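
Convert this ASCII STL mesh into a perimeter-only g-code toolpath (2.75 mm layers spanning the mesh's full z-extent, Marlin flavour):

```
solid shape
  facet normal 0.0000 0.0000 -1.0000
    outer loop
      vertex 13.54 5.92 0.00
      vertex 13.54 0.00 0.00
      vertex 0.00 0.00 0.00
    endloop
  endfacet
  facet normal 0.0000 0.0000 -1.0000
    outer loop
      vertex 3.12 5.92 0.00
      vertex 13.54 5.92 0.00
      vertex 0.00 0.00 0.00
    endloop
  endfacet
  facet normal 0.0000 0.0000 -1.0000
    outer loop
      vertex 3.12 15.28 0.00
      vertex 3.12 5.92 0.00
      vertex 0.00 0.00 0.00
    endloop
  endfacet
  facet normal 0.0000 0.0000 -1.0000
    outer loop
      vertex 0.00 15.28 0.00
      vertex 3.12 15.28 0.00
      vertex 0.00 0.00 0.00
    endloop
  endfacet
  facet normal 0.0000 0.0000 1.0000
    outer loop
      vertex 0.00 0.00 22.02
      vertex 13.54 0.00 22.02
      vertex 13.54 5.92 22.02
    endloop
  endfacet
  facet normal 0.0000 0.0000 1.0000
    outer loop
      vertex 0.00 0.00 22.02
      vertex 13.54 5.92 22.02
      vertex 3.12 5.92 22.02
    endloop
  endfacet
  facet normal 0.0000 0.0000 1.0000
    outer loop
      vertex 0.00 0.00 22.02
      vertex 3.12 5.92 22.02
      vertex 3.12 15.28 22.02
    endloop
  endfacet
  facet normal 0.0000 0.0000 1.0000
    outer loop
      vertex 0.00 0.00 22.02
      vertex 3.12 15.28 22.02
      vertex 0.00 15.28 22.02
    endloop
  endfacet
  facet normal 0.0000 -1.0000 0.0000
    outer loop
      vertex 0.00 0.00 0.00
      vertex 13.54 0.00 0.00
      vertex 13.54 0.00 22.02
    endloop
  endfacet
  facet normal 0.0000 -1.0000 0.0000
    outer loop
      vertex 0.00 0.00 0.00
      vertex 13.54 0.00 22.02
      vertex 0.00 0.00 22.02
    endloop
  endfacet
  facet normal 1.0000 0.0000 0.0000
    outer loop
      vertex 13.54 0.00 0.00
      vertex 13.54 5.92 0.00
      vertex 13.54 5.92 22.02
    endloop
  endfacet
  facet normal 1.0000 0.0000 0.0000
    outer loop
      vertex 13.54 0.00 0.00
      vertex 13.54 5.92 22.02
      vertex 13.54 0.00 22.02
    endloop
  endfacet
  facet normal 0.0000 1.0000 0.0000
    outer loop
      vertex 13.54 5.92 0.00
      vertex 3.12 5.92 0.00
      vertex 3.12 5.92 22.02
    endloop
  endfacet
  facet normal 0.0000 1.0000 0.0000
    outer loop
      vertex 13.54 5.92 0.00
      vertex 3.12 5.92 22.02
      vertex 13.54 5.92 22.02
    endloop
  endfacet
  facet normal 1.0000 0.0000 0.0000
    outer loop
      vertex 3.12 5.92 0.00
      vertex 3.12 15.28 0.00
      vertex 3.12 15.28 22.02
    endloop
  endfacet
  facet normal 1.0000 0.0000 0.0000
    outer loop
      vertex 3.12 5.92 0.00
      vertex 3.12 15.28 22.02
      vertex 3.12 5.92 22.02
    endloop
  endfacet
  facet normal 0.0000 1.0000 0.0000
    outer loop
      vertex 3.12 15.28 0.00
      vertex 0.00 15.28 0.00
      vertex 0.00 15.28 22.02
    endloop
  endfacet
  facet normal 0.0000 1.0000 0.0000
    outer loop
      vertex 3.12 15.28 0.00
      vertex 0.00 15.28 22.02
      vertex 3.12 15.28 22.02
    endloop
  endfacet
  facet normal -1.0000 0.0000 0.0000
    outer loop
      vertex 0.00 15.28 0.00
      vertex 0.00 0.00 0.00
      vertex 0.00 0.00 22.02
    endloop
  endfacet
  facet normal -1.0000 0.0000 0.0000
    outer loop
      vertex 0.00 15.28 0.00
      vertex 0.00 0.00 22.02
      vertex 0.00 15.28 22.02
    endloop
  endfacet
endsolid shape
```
; perimeter-only toolpath
G21 ; units = mm
G90 ; absolute positioning
G28 ; home
; layer 1
G0 Z2.75
G0 X0.00 Y0.00
G1 X13.54 Y0.00
G1 X13.54 Y5.92
G1 X3.12 Y5.92
G1 X3.12 Y15.28
G1 X0.00 Y15.28
G1 X0.00 Y0.00
; layer 2
G0 Z5.50
G0 X0.00 Y0.00
G1 X13.54 Y0.00
G1 X13.54 Y5.92
G1 X3.12 Y5.92
G1 X3.12 Y15.28
G1 X0.00 Y15.28
G1 X0.00 Y0.00
; layer 3
G0 Z8.26
G0 X0.00 Y0.00
G1 X13.54 Y0.00
G1 X13.54 Y5.92
G1 X3.12 Y5.92
G1 X3.12 Y15.28
G1 X0.00 Y15.28
G1 X0.00 Y0.00
; layer 4
G0 Z11.01
G0 X0.00 Y0.00
G1 X13.54 Y0.00
G1 X13.54 Y5.92
G1 X3.12 Y5.92
G1 X3.12 Y15.28
G1 X0.00 Y15.28
G1 X0.00 Y0.00
; layer 5
G0 Z13.76
G0 X0.00 Y0.00
G1 X13.54 Y0.00
G1 X13.54 Y5.92
G1 X3.12 Y5.92
G1 X3.12 Y15.28
G1 X0.00 Y15.28
G1 X0.00 Y0.00
; layer 6
G0 Z16.52
G0 X0.00 Y0.00
G1 X13.54 Y0.00
G1 X13.54 Y5.92
G1 X3.12 Y5.92
G1 X3.12 Y15.28
G1 X0.00 Y15.28
G1 X0.00 Y0.00
; layer 7
G0 Z19.27
G0 X0.00 Y0.00
G1 X13.54 Y0.00
G1 X13.54 Y5.92
G1 X3.12 Y5.92
G1 X3.12 Y15.28
G1 X0.00 Y15.28
G1 X0.00 Y0.00
; layer 8
G0 Z22.02
G0 X0.00 Y0.00
G1 X13.54 Y0.00
G1 X13.54 Y5.92
G1 X3.12 Y5.92
G1 X3.12 Y15.28
G1 X0.00 Y15.28
G1 X0.00 Y0.00
M2 ; end

The solid is an L-shaped prism: outer 13.5 × 15.3 mm, arm thicknesses ≈ 5.92 mm (horizontal) and 3.12 mm (vertical), extruded 22 mm in z. Slicing at Δz = 2.75 mm — 8 equal slices spanning the solid's height, so layer i sits at z = i·h/8 — gives 8 non-empty perimeters. Each is a 6-segment closed polygon; G0 lifts to the layer z and rapids to the start vertex, then G1 traces the edges.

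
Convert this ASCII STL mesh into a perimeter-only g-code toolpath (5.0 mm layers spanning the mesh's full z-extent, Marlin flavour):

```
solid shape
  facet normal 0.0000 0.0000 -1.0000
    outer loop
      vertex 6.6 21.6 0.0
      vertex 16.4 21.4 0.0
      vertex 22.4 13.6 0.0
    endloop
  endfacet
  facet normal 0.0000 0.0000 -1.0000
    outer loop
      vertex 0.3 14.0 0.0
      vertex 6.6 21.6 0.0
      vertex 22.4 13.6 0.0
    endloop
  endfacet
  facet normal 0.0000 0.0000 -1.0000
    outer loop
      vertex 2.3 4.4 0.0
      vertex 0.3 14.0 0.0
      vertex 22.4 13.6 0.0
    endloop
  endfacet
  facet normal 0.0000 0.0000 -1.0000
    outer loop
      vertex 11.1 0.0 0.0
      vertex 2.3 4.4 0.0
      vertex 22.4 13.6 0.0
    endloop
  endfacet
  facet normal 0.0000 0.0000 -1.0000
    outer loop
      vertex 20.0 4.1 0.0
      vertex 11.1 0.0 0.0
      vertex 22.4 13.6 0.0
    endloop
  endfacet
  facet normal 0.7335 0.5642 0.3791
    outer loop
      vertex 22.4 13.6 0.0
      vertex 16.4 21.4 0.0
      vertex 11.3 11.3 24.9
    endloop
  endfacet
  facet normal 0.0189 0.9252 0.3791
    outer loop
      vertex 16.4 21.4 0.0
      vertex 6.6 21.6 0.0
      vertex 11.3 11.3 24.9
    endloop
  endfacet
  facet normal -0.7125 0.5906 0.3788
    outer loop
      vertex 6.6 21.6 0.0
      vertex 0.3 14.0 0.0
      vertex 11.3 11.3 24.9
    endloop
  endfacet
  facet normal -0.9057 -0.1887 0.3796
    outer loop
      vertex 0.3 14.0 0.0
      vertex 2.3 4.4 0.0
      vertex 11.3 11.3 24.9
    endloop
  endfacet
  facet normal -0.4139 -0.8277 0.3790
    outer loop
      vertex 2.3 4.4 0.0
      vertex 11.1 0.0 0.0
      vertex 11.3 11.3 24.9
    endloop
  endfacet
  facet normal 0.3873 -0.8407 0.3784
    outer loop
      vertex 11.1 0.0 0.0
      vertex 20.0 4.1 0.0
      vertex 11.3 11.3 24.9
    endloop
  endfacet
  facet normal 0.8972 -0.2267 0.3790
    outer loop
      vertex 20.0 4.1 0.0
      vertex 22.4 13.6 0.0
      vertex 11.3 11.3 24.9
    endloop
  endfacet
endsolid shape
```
; perimeter-only toolpath
G21 ; units = mm
G90 ; absolute positioning
G28 ; home
; layer 1
G0 Z5.0
G0 X20.2 Y13.1
G1 X15.4 Y19.4
G1 X7.5 Y19.5
G1 X2.5 Y13.5
G1 X4.1 Y5.8
G1 X11.1 Y2.3
G1 X18.3 Y5.5
G1 X20.2 Y13.1
; layer 2
G0 Z10.0
G0 X18.0 Y12.7
G1 X14.4 Y17.4
G1 X8.5 Y17.5
G1 X4.7 Y12.9
G1 X5.9 Y7.2
G1 X11.2 Y4.5
G1 X16.5 Y7.0
G1 X18.0 Y12.7
; layer 3
G0 Z14.9
G0 X15.7 Y12.2
G1 X13.3 Y15.3
G1 X9.4 Y15.4
G1 X6.9 Y12.4
G1 X7.7 Y8.5
G1 X11.2 Y6.8
G1 X14.8 Y8.4
G1 X15.7 Y12.2
; layer 4
G0 Z19.9
G0 X13.5 Y11.8
G1 X12.3 Y13.3
G1 X10.4 Y13.4
G1 X9.1 Y11.8
G1 X9.5 Y9.9
G1 X11.3 Y9.0
G1 X13.0 Y9.9
G1 X13.5 Y11.8
M2 ; end

The solid is a regular 7-sided pyramid, base circumscribed radius ≈ 11.3 mm, apex at z ≈ 24.9 mm. Slicing at Δz = 5.0 mm — 5 equal slices spanning the solid's height, so layer i sits at z = i·h/5 — gives 4 non-empty perimeters. Each is a 7-segment closed polygon; G0 lifts to the layer z and rapids to the start vertex, then G1 traces the edges. The cross-section shrinks linearly with z (the slice at the apex is degenerate and omitted).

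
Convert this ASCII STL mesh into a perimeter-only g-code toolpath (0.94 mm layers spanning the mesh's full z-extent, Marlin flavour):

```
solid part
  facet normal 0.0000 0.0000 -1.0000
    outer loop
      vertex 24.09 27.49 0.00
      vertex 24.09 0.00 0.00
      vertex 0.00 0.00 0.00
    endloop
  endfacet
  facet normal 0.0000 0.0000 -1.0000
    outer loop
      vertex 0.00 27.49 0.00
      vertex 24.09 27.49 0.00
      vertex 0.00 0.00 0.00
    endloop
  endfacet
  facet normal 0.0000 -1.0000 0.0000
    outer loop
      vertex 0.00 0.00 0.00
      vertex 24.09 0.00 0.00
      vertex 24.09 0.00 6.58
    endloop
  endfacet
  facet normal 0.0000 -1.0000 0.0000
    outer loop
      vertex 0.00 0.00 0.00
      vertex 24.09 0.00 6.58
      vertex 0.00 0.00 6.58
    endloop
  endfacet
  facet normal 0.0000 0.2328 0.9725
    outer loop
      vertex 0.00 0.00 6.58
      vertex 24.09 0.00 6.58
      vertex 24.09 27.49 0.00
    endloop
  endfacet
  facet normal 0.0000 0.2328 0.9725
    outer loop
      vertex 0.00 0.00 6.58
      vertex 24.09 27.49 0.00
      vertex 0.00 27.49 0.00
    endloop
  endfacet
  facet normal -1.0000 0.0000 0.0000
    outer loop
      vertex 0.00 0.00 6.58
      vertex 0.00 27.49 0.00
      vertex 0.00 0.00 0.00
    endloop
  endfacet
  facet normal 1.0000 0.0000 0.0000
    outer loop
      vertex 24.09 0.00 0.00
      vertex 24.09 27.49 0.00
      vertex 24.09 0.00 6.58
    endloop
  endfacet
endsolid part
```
; perimeter-only toolpath
G21 ; units = mm
G90 ; absolute positioning
G28 ; home
; layer 1
G0 Z0.94
G0 X0.00 Y0.00
G1 X24.09 Y0.00
G1 X24.09 Y23.56
G1 X0.00 Y23.56
G1 X0.00 Y0.00
; layer 2
G0 Z1.88
G0 X0.00 Y0.00
G1 X24.09 Y0.00
G1 X24.09 Y19.64
G1 X0.00 Y19.64
G1 X0.00 Y0.00
; layer 3
G0 Z2.82
G0 X0.00 Y0.00
G1 X24.09 Y0.00
G1 X24.09 Y15.71
G1 X0.00 Y15.71
G1 X0.00 Y0.00
; layer 4
G0 Z3.76
G0 X0.00 Y0.00
G1 X24.09 Y0.00
G1 X24.09 Y11.78
G1 X0.00 Y11.78
G1 X0.00 Y0.00
; layer 5
G0 Z4.70
G0 X0.00 Y0.00
G1 X24.09 Y0.00
G1 X24.09 Y7.85
G1 X0.00 Y7.85
G1 X0.00 Y0.00
; layer 6
G0 Z5.64
G0 X0.00 Y0.00
G1 X24.09 Y0.00
G1 X24.09 Y3.93
G1 X0.00 Y3.93
G1 X0.00 Y0.00
M2 ; end

The solid is a wedge (ramp): 24.1 × 27.5 mm base, rising to 6.58 mm along the y=0 edge and sloping linearly to z=0 at y=27.5. Slicing at Δz = 0.94 mm — 7 equal slices spanning the solid's height, so layer i sits at z = i·h/7 — gives 6 non-empty perimeters. Each is a 4-segment closed polygon; G0 lifts to the layer z and rapids to the start vertex, then G1 traces the edges. The cross-section shrinks linearly with z (the slice at the apex is degenerate and omitted).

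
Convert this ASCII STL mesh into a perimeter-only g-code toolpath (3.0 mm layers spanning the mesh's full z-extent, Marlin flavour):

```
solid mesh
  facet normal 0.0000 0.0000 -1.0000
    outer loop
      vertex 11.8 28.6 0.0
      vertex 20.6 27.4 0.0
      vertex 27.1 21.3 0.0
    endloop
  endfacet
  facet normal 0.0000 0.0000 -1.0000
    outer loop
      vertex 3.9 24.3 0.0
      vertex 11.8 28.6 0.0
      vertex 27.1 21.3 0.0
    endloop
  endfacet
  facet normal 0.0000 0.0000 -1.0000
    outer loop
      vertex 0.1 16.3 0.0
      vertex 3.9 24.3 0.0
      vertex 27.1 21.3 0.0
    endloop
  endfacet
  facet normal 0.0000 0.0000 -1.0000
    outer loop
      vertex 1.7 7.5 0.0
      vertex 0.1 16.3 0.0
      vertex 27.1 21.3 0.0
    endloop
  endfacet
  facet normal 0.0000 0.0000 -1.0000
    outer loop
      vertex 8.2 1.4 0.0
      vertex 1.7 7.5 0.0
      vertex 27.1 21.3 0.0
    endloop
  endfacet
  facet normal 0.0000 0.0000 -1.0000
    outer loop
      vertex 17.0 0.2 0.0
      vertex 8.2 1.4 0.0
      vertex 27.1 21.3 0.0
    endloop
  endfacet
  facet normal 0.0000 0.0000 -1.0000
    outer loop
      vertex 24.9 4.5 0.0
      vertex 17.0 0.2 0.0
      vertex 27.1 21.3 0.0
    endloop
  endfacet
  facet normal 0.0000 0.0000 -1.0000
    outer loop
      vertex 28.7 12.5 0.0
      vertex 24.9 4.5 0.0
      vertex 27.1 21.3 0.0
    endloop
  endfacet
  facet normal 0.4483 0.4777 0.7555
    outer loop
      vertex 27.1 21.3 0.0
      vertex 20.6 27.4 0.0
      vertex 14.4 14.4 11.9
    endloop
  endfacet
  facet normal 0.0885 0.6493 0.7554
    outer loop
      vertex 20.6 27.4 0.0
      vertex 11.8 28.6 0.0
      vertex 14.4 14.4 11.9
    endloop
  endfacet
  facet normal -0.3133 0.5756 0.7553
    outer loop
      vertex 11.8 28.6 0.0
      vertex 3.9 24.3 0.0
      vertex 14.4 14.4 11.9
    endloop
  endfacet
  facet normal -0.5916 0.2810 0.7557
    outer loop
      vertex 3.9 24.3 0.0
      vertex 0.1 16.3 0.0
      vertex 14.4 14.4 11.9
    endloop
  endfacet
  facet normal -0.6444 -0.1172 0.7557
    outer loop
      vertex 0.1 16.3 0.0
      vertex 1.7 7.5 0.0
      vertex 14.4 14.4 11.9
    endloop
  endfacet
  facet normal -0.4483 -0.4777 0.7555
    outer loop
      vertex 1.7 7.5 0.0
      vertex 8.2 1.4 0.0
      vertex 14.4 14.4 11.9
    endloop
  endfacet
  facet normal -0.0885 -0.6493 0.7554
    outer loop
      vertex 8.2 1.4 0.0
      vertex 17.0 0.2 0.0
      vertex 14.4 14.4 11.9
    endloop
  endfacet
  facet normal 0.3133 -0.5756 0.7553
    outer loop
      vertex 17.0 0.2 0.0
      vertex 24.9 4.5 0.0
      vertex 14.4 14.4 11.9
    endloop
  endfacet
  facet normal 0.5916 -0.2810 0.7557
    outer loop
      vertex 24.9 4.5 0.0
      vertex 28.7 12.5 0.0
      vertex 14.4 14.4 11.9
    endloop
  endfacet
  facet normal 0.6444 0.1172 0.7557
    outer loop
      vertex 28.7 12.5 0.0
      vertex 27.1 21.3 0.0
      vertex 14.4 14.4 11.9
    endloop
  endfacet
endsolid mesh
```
; perimeter-only toolpath
G21 ; units = mm
G90 ; absolute positioning
G28 ; home
; layer 1
G0 Z3.0
G0 X23.9 Y19.6
G1 X19.1 Y24.1
G1 X12.5 Y25.1
G1 X6.5 Y21.8
G1 X3.7 Y15.8
G1 X4.9 Y9.2
G1 X9.8 Y4.7
G1 X16.4 Y3.8
G1 X22.3 Y7.0
G1 X25.1 Y13.0
G1 X23.9 Y19.6
; layer 2
G0 Z6.0
G0 X20.8 Y17.9
G1 X17.5 Y20.9
G1 X13.1 Y21.5
G1 X9.2 Y19.4
G1 X7.2 Y15.4
G1 X8.1 Y10.9
G1 X11.3 Y7.9
G1 X15.7 Y7.3
G1 X19.6 Y9.4
G1 X21.6 Y13.4
G1 X20.8 Y17.9
; layer 3
G0 Z8.9
G0 X17.6 Y16.1
G1 X16.0 Y17.6
G1 X13.8 Y18.0
G1 X11.8 Y16.9
G1 X10.8 Y14.9
G1 X11.2 Y12.7
G1 X12.9 Y11.2
G1 X15.1 Y10.9
G1 X17.0 Y11.9
G1 X18.0 Y13.9
G1 X17.6 Y16.1
M2 ; end

The solid is a regular 10-sided pyramid, base circumscribed radius ≈ 14.4 mm, apex at z ≈ 11.9 mm. Slicing at Δz = 3.0 mm — 4 equal slices spanning the solid's height, so layer i sits at z = i·h/4 — gives 3 non-empty perimeters. Each is a 10-segment closed polygon; G0 lifts to the layer z and rapids to the start vertex, then G1 traces the edges. The cross-section shrinks linearly with z (the slice at the apex is degenerate and omitted).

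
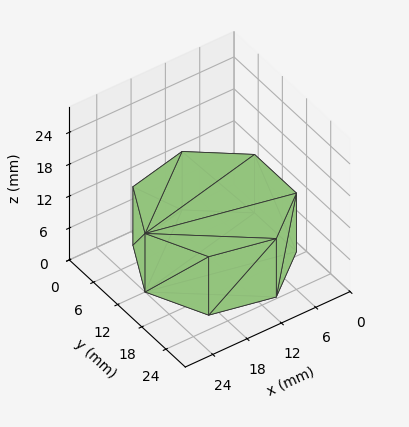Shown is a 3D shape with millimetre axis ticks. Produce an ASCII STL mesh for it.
Reading the render: the shape is a regular 7-sided prism (a cylinder approximated with 7 flat sides), circumscribed radius ≈ 12 mm, height ≈ 11 mm (dimensions read to the nearest mm from the axis ticks). For the STL, each face is triangulated and given an outward normal.

solid part
  facet normal 0.0000 0.0000 -1.0000
    outer loop
      vertex 9.3 23.7 0.0
      vertex 19.5 21.4 0.0
      vertex 24.0 12.0 0.0
    endloop
  endfacet
  facet normal 0.0000 0.0000 -1.0000
    outer loop
      vertex 1.2 17.2 0.0
      vertex 9.3 23.7 0.0
      vertex 24.0 12.0 0.0
    endloop
  endfacet
  facet normal 0.0000 0.0000 -1.0000
    outer loop
      vertex 1.2 6.8 0.0
      vertex 1.2 17.2 0.0
      vertex 24.0 12.0 0.0
    endloop
  endfacet
  facet normal 0.0000 0.0000 -1.0000
    outer loop
      vertex 9.3 0.3 0.0
      vertex 1.2 6.8 0.0
      vertex 24.0 12.0 0.0
    endloop
  endfacet
  facet normal 0.0000 0.0000 -1.0000
    outer loop
      vertex 19.5 2.6 0.0
      vertex 9.3 0.3 0.0
      vertex 24.0 12.0 0.0
    endloop
  endfacet
  facet normal 0.0000 0.0000 1.0000
    outer loop
      vertex 24.0 12.0 11.0
      vertex 19.5 21.4 11.0
      vertex 9.3 23.7 11.0
    endloop
  endfacet
  facet normal 0.0000 0.0000 1.0000
    outer loop
      vertex 24.0 12.0 11.0
      vertex 9.3 23.7 11.0
      vertex 1.2 17.2 11.0
    endloop
  endfacet
  facet normal 0.0000 0.0000 1.0000
    outer loop
      vertex 24.0 12.0 11.0
      vertex 1.2 17.2 11.0
      vertex 1.2 6.8 11.0
    endloop
  endfacet
  facet normal 0.0000 0.0000 1.0000
    outer loop
      vertex 24.0 12.0 11.0
      vertex 1.2 6.8 11.0
      vertex 9.3 0.3 11.0
    endloop
  endfacet
  facet normal 0.0000 0.0000 1.0000
    outer loop
      vertex 24.0 12.0 11.0
      vertex 9.3 0.3 11.0
      vertex 19.5 2.6 11.0
    endloop
  endfacet
  facet normal 0.9020 0.4318 0.0000
    outer loop
      vertex 24.0 12.0 0.0
      vertex 19.5 21.4 0.0
      vertex 19.5 21.4 11.0
    endloop
  endfacet
  facet normal 0.9020 0.4318 0.0000
    outer loop
      vertex 24.0 12.0 0.0
      vertex 19.5 21.4 11.0
      vertex 24.0 12.0 11.0
    endloop
  endfacet
  facet normal 0.2200 0.9755 0.0000
    outer loop
      vertex 19.5 21.4 0.0
      vertex 9.3 23.7 0.0
      vertex 9.3 23.7 11.0
    endloop
  endfacet
  facet normal 0.2200 0.9755 0.0000
    outer loop
      vertex 19.5 21.4 0.0
      vertex 9.3 23.7 11.0
      vertex 19.5 21.4 11.0
    endloop
  endfacet
  facet normal -0.6259 0.7799 0.0000
    outer loop
      vertex 9.3 23.7 0.0
      vertex 1.2 17.2 0.0
      vertex 1.2 17.2 11.0
    endloop
  endfacet
  facet normal -0.6259 0.7799 0.0000
    outer loop
      vertex 9.3 23.7 0.0
      vertex 1.2 17.2 11.0
      vertex 9.3 23.7 11.0
    endloop
  endfacet
  facet normal -1.0000 0.0000 0.0000
    outer loop
      vertex 1.2 17.2 0.0
      vertex 1.2 6.8 0.0
      vertex 1.2 6.8 11.0
    endloop
  endfacet
  facet normal -1.0000 0.0000 0.0000
    outer loop
      vertex 1.2 17.2 0.0
      vertex 1.2 6.8 11.0
      vertex 1.2 17.2 11.0
    endloop
  endfacet
  facet normal -0.6259 -0.7799 0.0000
    outer loop
      vertex 1.2 6.8 0.0
      vertex 9.3 0.3 0.0
      vertex 9.3 0.3 11.0
    endloop
  endfacet
  facet normal -0.6259 -0.7799 0.0000
    outer loop
      vertex 1.2 6.8 0.0
      vertex 9.3 0.3 11.0
      vertex 1.2 6.8 11.0
    endloop
  endfacet
  facet normal 0.2200 -0.9755 0.0000
    outer loop
      vertex 9.3 0.3 0.0
      vertex 19.5 2.6 0.0
      vertex 19.5 2.6 11.0
    endloop
  endfacet
  facet normal 0.2200 -0.9755 0.0000
    outer loop
      vertex 9.3 0.3 0.0
      vertex 19.5 2.6 11.0
      vertex 9.3 0.3 11.0
    endloop
  endfacet
  facet normal 0.9020 -0.4318 0.0000
    outer loop
      vertex 19.5 2.6 0.0
      vertex 24.0 12.0 0.0
      vertex 24.0 12.0 11.0
    endloop
  endfacet
  facet normal 0.9020 -0.4318 0.0000
    outer loop
      vertex 19.5 2.6 0.0
      vertex 24.0 12.0 11.0
      vertex 19.5 2.6 11.0
    endloop
  endfacet
endsolid part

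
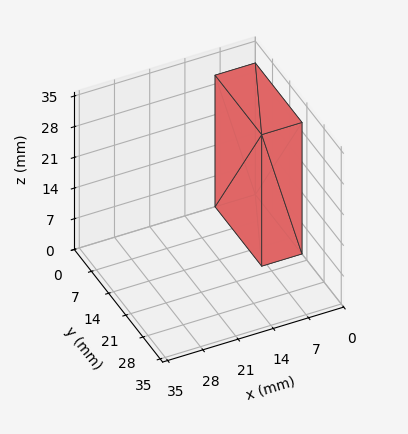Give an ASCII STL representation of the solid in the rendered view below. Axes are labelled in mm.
Reading the render: the shape is a rectangular box, roughly 8 × 19 mm footprint and 30 mm tall (dimensions read to the nearest mm from the axis ticks). For the STL, each face is triangulated and given an outward normal.

solid part
  facet normal 0.0000 0.0000 -1.0000
    outer loop
      vertex 8.00 19.00 0.00
      vertex 8.00 0.00 0.00
      vertex 0.00 0.00 0.00
    endloop
  endfacet
  facet normal 0.0000 0.0000 -1.0000
    outer loop
      vertex 0.00 19.00 0.00
      vertex 8.00 19.00 0.00
      vertex 0.00 0.00 0.00
    endloop
  endfacet
  facet normal 0.0000 0.0000 1.0000
    outer loop
      vertex 0.00 0.00 30.00
      vertex 8.00 0.00 30.00
      vertex 8.00 19.00 30.00
    endloop
  endfacet
  facet normal 0.0000 0.0000 1.0000
    outer loop
      vertex 0.00 0.00 30.00
      vertex 8.00 19.00 30.00
      vertex 0.00 19.00 30.00
    endloop
  endfacet
  facet normal 0.0000 -1.0000 0.0000
    outer loop
      vertex 0.00 0.00 0.00
      vertex 8.00 0.00 0.00
      vertex 8.00 0.00 30.00
    endloop
  endfacet
  facet normal 0.0000 -1.0000 0.0000
    outer loop
      vertex 0.00 0.00 0.00
      vertex 8.00 0.00 30.00
      vertex 0.00 0.00 30.00
    endloop
  endfacet
  facet normal 0.0000 1.0000 0.0000
    outer loop
      vertex 8.00 19.00 30.00
      vertex 8.00 19.00 0.00
      vertex 0.00 19.00 0.00
    endloop
  endfacet
  facet normal 0.0000 1.0000 0.0000
    outer loop
      vertex 0.00 19.00 30.00
      vertex 8.00 19.00 30.00
      vertex 0.00 19.00 0.00
    endloop
  endfacet
  facet normal -1.0000 0.0000 0.0000
    outer loop
      vertex 0.00 19.00 30.00
      vertex 0.00 19.00 0.00
      vertex 0.00 0.00 0.00
    endloop
  endfacet
  facet normal -1.0000 0.0000 0.0000
    outer loop
      vertex 0.00 0.00 30.00
      vertex 0.00 19.00 30.00
      vertex 0.00 0.00 0.00
    endloop
  endfacet
  facet normal 1.0000 0.0000 0.0000
    outer loop
      vertex 8.00 0.00 0.00
      vertex 8.00 19.00 0.00
      vertex 8.00 19.00 30.00
    endloop
  endfacet
  facet normal 1.0000 0.0000 0.0000
    outer loop
      vertex 8.00 0.00 0.00
      vertex 8.00 19.00 30.00
      vertex 8.00 0.00 30.00
    endloop
  endfacet
endsolid part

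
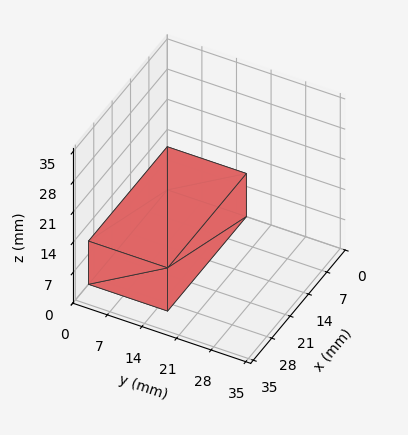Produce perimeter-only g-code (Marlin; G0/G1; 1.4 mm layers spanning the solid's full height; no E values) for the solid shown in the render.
Reading the render: the shape is a rectangular box, roughly 30 × 16 mm footprint and 10 mm tall (dimensions read to the nearest mm from the axis ticks). For the g-code, the solid's height is divided into equal slices at the stated Δz and each level perimeter traced with G1 moves after a G0 lift.

; perimeter-only toolpath
G21 ; units = mm
G90 ; absolute positioning
G28 ; home
; layer 1
G0 Z1.4
G0 X0.0 Y0.0
G1 X30.0 Y0.0
G1 X30.0 Y16.0
G1 X0.0 Y16.0
G1 X0.0 Y0.0
; layer 2
G0 Z2.9
G0 X0.0 Y0.0
G1 X30.0 Y0.0
G1 X30.0 Y16.0
G1 X0.0 Y16.0
G1 X0.0 Y0.0
; layer 3
G0 Z4.3
G0 X0.0 Y0.0
G1 X30.0 Y0.0
G1 X30.0 Y16.0
G1 X0.0 Y16.0
G1 X0.0 Y0.0
; layer 4
G0 Z5.7
G0 X0.0 Y0.0
G1 X30.0 Y0.0
G1 X30.0 Y16.0
G1 X0.0 Y16.0
G1 X0.0 Y0.0
; layer 5
G0 Z7.1
G0 X0.0 Y0.0
G1 X30.0 Y0.0
G1 X30.0 Y16.0
G1 X0.0 Y16.0
G1 X0.0 Y0.0
; layer 6
G0 Z8.6
G0 X0.0 Y0.0
G1 X30.0 Y0.0
G1 X30.0 Y16.0
G1 X0.0 Y16.0
G1 X0.0 Y0.0
; layer 7
G0 Z10.0
G0 X0.0 Y0.0
G1 X30.0 Y0.0
G1 X30.0 Y16.0
G1 X0.0 Y16.0
G1 X0.0 Y0.0
M2 ; end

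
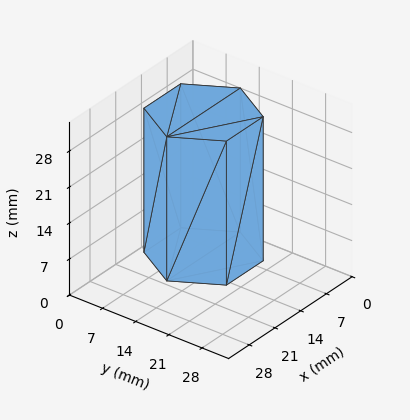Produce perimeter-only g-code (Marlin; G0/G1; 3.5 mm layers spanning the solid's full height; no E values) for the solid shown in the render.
Reading the render: the shape is a regular 6-sided prism (a cylinder approximated with 6 flat sides), circumscribed radius ≈ 10 mm, height ≈ 28 mm (dimensions read to the nearest mm from the axis ticks). For the g-code, the solid's height is divided into equal slices at the stated Δz and each level perimeter traced with G1 moves after a G0 lift.

; perimeter-only toolpath
G21 ; units = mm
G90 ; absolute positioning
G28 ; home
; layer 1
G0 Z3.5
G0 X20.0 Y10.0
G1 X15.0 Y18.7
G1 X5.0 Y18.7
G1 X0.0 Y10.0
G1 X5.0 Y1.3
G1 X15.0 Y1.3
G1 X20.0 Y10.0
; layer 2
G0 Z7.0
G0 X20.0 Y10.0
G1 X15.0 Y18.7
G1 X5.0 Y18.7
G1 X0.0 Y10.0
G1 X5.0 Y1.3
G1 X15.0 Y1.3
G1 X20.0 Y10.0
; layer 3
G0 Z10.5
G0 X20.0 Y10.0
G1 X15.0 Y18.7
G1 X5.0 Y18.7
G1 X0.0 Y10.0
G1 X5.0 Y1.3
G1 X15.0 Y1.3
G1 X20.0 Y10.0
; layer 4
G0 Z14.0
G0 X20.0 Y10.0
G1 X15.0 Y18.7
G1 X5.0 Y18.7
G1 X0.0 Y10.0
G1 X5.0 Y1.3
G1 X15.0 Y1.3
G1 X20.0 Y10.0
; layer 5
G0 Z17.5
G0 X20.0 Y10.0
G1 X15.0 Y18.7
G1 X5.0 Y18.7
G1 X0.0 Y10.0
G1 X5.0 Y1.3
G1 X15.0 Y1.3
G1 X20.0 Y10.0
; layer 6
G0 Z21.0
G0 X20.0 Y10.0
G1 X15.0 Y18.7
G1 X5.0 Y18.7
G1 X0.0 Y10.0
G1 X5.0 Y1.3
G1 X15.0 Y1.3
G1 X20.0 Y10.0
; layer 7
G0 Z24.5
G0 X20.0 Y10.0
G1 X15.0 Y18.7
G1 X5.0 Y18.7
G1 X0.0 Y10.0
G1 X5.0 Y1.3
G1 X15.0 Y1.3
G1 X20.0 Y10.0
; layer 8
G0 Z28.0
G0 X20.0 Y10.0
G1 X15.0 Y18.7
G1 X5.0 Y18.7
G1 X0.0 Y10.0
G1 X5.0 Y1.3
G1 X15.0 Y1.3
G1 X20.0 Y10.0
M2 ; end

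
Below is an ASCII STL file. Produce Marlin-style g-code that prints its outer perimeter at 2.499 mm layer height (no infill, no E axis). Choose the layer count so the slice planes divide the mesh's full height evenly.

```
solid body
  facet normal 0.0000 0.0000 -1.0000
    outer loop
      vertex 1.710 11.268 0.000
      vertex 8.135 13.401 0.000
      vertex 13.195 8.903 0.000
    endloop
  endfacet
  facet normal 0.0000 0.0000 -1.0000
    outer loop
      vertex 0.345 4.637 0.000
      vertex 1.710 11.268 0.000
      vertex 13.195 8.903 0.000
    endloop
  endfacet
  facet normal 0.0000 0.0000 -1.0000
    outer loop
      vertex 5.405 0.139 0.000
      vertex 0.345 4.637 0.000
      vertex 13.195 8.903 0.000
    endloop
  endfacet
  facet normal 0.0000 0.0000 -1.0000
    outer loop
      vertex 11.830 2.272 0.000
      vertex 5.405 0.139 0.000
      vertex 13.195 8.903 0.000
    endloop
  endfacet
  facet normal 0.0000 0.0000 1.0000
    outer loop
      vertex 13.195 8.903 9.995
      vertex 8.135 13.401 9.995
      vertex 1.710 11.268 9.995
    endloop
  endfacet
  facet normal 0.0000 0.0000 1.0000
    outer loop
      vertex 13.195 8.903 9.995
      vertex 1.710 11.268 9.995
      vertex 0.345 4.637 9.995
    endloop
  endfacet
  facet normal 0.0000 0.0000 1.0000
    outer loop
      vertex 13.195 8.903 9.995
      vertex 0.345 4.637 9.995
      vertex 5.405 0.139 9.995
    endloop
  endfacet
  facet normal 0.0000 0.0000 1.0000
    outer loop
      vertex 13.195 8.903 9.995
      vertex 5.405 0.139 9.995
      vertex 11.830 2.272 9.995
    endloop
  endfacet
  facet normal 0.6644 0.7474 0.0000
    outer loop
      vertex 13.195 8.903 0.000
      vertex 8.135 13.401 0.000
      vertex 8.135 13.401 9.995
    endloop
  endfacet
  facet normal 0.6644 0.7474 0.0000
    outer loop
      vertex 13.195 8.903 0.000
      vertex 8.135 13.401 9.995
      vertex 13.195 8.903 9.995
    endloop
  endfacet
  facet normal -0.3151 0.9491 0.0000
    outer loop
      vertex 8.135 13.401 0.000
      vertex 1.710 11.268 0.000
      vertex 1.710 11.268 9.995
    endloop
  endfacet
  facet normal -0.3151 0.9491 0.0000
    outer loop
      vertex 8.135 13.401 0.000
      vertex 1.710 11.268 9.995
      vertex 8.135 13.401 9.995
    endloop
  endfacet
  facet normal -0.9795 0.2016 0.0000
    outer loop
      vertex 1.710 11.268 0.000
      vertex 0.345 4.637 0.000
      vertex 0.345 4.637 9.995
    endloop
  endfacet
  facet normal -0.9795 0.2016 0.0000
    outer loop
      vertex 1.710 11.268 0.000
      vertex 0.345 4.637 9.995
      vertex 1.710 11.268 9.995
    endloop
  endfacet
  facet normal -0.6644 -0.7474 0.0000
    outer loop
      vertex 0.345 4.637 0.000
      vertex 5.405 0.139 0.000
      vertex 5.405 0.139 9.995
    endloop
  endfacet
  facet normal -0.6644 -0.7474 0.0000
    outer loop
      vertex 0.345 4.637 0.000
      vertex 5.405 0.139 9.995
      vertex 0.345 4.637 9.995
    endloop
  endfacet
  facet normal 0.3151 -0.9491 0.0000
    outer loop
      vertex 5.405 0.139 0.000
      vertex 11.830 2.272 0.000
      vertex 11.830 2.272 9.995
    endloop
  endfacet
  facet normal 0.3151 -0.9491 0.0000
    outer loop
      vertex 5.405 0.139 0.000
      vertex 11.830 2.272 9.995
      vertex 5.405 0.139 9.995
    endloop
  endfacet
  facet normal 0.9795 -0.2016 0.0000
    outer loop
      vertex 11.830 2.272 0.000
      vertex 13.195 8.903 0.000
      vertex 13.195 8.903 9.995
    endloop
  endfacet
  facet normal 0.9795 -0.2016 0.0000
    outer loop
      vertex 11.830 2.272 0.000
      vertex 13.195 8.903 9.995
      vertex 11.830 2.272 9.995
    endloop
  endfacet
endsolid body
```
; perimeter-only toolpath
G21 ; units = mm
G90 ; absolute positioning
G28 ; home
; layer 1
G0 Z2.499
G0 X13.195 Y8.903
G1 X8.135 Y13.401
G1 X1.710 Y11.268
G1 X0.345 Y4.637
G1 X5.405 Y0.139
G1 X11.830 Y2.272
G1 X13.195 Y8.903
; layer 2
G0 Z4.997
G0 X13.195 Y8.903
G1 X8.135 Y13.401
G1 X1.710 Y11.268
G1 X0.345 Y4.637
G1 X5.405 Y0.139
G1 X11.830 Y2.272
G1 X13.195 Y8.903
; layer 3
G0 Z7.496
G0 X13.195 Y8.903
G1 X8.135 Y13.401
G1 X1.710 Y11.268
G1 X0.345 Y4.637
G1 X5.405 Y0.139
G1 X11.830 Y2.272
G1 X13.195 Y8.903
; layer 4
G0 Z9.995
G0 X13.195 Y8.903
G1 X8.135 Y13.401
G1 X1.710 Y11.268
G1 X0.345 Y4.637
G1 X5.405 Y0.139
G1 X11.830 Y2.272
G1 X13.195 Y8.903
M2 ; end

The solid is a regular 6-sided prism (a cylinder approximated with 6 flat sides), circumscribed radius ≈ 6.77 mm, height ≈ 9.99 mm. Slicing at Δz = 2.499 mm — 4 equal slices spanning the solid's height, so layer i sits at z = i·h/4 — gives 4 non-empty perimeters. Each is a 6-segment closed polygon; G0 lifts to the layer z and rapids to the start vertex, then G1 traces the edges.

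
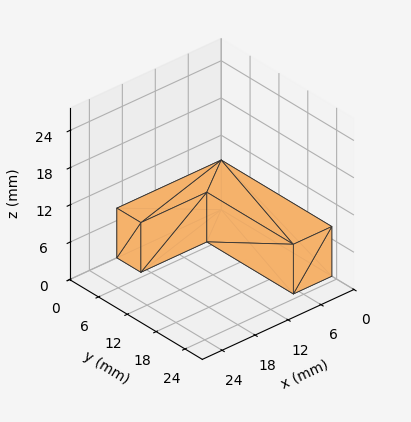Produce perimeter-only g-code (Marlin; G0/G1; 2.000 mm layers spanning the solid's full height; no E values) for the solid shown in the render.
Reading the render: the shape is an L-shaped prism: outer 19 × 23 mm, arm thicknesses ≈ 5 mm (horizontal) and 7 mm (vertical), extruded 8 mm in z (dimensions read to the nearest mm from the axis ticks). For the g-code, the solid's height is divided into equal slices at the stated Δz and each level perimeter traced with G1 moves after a G0 lift.

; perimeter-only toolpath
G21 ; units = mm
G90 ; absolute positioning
G28 ; home
; layer 1
G0 Z2.000
G0 X0.000 Y0.000
G1 X19.000 Y0.000
G1 X19.000 Y5.000
G1 X7.000 Y5.000
G1 X7.000 Y23.000
G1 X0.000 Y23.000
G1 X0.000 Y0.000
; layer 2
G0 Z4.000
G0 X0.000 Y0.000
G1 X19.000 Y0.000
G1 X19.000 Y5.000
G1 X7.000 Y5.000
G1 X7.000 Y23.000
G1 X0.000 Y23.000
G1 X0.000 Y0.000
; layer 3
G0 Z6.000
G0 X0.000 Y0.000
G1 X19.000 Y0.000
G1 X19.000 Y5.000
G1 X7.000 Y5.000
G1 X7.000 Y23.000
G1 X0.000 Y23.000
G1 X0.000 Y0.000
; layer 4
G0 Z8.000
G0 X0.000 Y0.000
G1 X19.000 Y0.000
G1 X19.000 Y5.000
G1 X7.000 Y5.000
G1 X7.000 Y23.000
G1 X0.000 Y23.000
G1 X0.000 Y0.000
M2 ; end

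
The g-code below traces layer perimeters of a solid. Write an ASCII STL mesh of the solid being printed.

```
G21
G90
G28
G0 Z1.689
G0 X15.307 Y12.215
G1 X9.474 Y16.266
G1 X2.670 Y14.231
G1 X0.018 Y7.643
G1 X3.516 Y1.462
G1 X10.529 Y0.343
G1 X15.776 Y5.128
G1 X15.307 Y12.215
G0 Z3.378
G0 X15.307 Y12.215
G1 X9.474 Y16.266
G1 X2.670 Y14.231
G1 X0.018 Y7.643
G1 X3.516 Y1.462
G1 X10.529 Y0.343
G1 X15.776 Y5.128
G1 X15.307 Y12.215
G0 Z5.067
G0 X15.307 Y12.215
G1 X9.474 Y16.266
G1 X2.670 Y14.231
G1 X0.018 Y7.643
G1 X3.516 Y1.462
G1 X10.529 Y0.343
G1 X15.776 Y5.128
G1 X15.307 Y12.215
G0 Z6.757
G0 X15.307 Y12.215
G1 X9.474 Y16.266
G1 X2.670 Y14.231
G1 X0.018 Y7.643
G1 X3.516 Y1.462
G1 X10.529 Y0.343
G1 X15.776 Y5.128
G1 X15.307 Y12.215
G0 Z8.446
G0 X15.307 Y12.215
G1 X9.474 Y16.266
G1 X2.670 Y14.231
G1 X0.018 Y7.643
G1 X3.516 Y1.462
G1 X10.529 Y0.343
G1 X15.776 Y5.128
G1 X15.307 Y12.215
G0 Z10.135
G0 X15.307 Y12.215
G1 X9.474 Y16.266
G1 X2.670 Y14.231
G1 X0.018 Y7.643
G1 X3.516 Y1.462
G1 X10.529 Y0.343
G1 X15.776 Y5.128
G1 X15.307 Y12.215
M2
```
solid part
  facet normal 0.0000 0.0000 -1.0000
    outer loop
      vertex 2.670 14.231 0.000
      vertex 9.474 16.266 0.000
      vertex 15.307 12.215 0.000
    endloop
  endfacet
  facet normal 0.0000 0.0000 -1.0000
    outer loop
      vertex 0.018 7.643 0.000
      vertex 2.670 14.231 0.000
      vertex 15.307 12.215 0.000
    endloop
  endfacet
  facet normal 0.0000 0.0000 -1.0000
    outer loop
      vertex 3.516 1.462 0.000
      vertex 0.018 7.643 0.000
      vertex 15.307 12.215 0.000
    endloop
  endfacet
  facet normal 0.0000 0.0000 -1.0000
    outer loop
      vertex 10.529 0.343 0.000
      vertex 3.516 1.462 0.000
      vertex 15.307 12.215 0.000
    endloop
  endfacet
  facet normal 0.0000 0.0000 -1.0000
    outer loop
      vertex 15.776 5.128 0.000
      vertex 10.529 0.343 0.000
      vertex 15.307 12.215 0.000
    endloop
  endfacet
  facet normal 0.0000 0.0000 1.0000
    outer loop
      vertex 15.307 12.215 10.135
      vertex 9.474 16.266 10.135
      vertex 2.670 14.231 10.135
    endloop
  endfacet
  facet normal 0.0000 0.0000 1.0000
    outer loop
      vertex 15.307 12.215 10.135
      vertex 2.670 14.231 10.135
      vertex 0.018 7.643 10.135
    endloop
  endfacet
  facet normal 0.0000 0.0000 1.0000
    outer loop
      vertex 15.307 12.215 10.135
      vertex 0.018 7.643 10.135
      vertex 3.516 1.462 10.135
    endloop
  endfacet
  facet normal 0.0000 0.0000 1.0000
    outer loop
      vertex 15.307 12.215 10.135
      vertex 3.516 1.462 10.135
      vertex 10.529 0.343 10.135
    endloop
  endfacet
  facet normal 0.0000 0.0000 1.0000
    outer loop
      vertex 15.307 12.215 10.135
      vertex 10.529 0.343 10.135
      vertex 15.776 5.128 10.135
    endloop
  endfacet
  facet normal 0.5704 0.8213 0.0000
    outer loop
      vertex 15.307 12.215 0.000
      vertex 9.474 16.266 0.000
      vertex 9.474 16.266 10.135
    endloop
  endfacet
  facet normal 0.5704 0.8213 0.0000
    outer loop
      vertex 15.307 12.215 0.000
      vertex 9.474 16.266 10.135
      vertex 15.307 12.215 10.135
    endloop
  endfacet
  facet normal -0.2865 0.9581 0.0000
    outer loop
      vertex 9.474 16.266 0.000
      vertex 2.670 14.231 0.000
      vertex 2.670 14.231 10.135
    endloop
  endfacet
  facet normal -0.2865 0.9581 0.0000
    outer loop
      vertex 9.474 16.266 0.000
      vertex 2.670 14.231 10.135
      vertex 9.474 16.266 10.135
    endloop
  endfacet
  facet normal -0.9277 0.3734 0.0000
    outer loop
      vertex 2.670 14.231 0.000
      vertex 0.018 7.643 0.000
      vertex 0.018 7.643 10.135
    endloop
  endfacet
  facet normal -0.9277 0.3734 0.0000
    outer loop
      vertex 2.670 14.231 0.000
      vertex 0.018 7.643 10.135
      vertex 2.670 14.231 10.135
    endloop
  endfacet
  facet normal -0.8703 -0.4925 0.0000
    outer loop
      vertex 0.018 7.643 0.000
      vertex 3.516 1.462 0.000
      vertex 3.516 1.462 10.135
    endloop
  endfacet
  facet normal -0.8703 -0.4925 0.0000
    outer loop
      vertex 0.018 7.643 0.000
      vertex 3.516 1.462 10.135
      vertex 0.018 7.643 10.135
    endloop
  endfacet
  facet normal -0.1576 -0.9875 0.0000
    outer loop
      vertex 3.516 1.462 0.000
      vertex 10.529 0.343 0.000
      vertex 10.529 0.343 10.135
    endloop
  endfacet
  facet normal -0.1576 -0.9875 0.0000
    outer loop
      vertex 3.516 1.462 0.000
      vertex 10.529 0.343 10.135
      vertex 3.516 1.462 10.135
    endloop
  endfacet
  facet normal 0.6738 -0.7389 0.0000
    outer loop
      vertex 10.529 0.343 0.000
      vertex 15.776 5.128 0.000
      vertex 15.776 5.128 10.135
    endloop
  endfacet
  facet normal 0.6738 -0.7389 0.0000
    outer loop
      vertex 10.529 0.343 0.000
      vertex 15.776 5.128 10.135
      vertex 10.529 0.343 10.135
    endloop
  endfacet
  facet normal 0.9978 0.0660 0.0000
    outer loop
      vertex 15.776 5.128 0.000
      vertex 15.307 12.215 0.000
      vertex 15.307 12.215 10.135
    endloop
  endfacet
  facet normal 0.9978 0.0660 0.0000
    outer loop
      vertex 15.776 5.128 0.000
      vertex 15.307 12.215 10.135
      vertex 15.776 5.128 10.135
    endloop
  endfacet
endsolid part

The G0 Z moves step by Δz≈1.689 mm. Every layer's G1 loop is the same polygon, so the solid is a straight extrusion of it from z=0 to z≈10.1. Closing with flat bottom and top caps and triangulating gives 24 facets — a regular 7-sided prism (a cylinder approximated with 7 flat sides), circumscribed radius ≈ 8.18 mm, height ≈ 10.1 mm.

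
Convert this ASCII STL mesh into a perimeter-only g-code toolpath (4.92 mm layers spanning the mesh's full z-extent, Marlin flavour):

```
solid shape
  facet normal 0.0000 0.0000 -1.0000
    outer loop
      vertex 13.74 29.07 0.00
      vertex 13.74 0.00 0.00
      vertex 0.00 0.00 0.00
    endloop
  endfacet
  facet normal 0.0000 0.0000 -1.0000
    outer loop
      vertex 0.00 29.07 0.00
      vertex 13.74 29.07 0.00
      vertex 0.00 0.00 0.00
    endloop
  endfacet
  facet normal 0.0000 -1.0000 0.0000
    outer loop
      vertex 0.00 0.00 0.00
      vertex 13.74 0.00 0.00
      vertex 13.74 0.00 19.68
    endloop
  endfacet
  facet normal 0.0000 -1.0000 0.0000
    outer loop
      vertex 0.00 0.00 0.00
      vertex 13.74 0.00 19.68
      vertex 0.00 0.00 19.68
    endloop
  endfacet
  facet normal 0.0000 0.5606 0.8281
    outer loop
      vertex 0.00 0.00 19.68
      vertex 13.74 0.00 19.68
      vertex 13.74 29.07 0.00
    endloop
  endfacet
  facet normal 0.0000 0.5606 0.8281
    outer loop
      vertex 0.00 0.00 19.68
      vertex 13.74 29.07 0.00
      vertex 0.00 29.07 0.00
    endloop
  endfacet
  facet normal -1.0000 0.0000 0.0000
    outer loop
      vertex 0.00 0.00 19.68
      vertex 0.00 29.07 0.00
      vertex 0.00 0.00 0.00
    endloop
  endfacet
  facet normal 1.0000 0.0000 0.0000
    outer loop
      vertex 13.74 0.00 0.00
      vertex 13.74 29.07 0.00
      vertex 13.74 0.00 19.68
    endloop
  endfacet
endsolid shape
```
; perimeter-only toolpath
G21 ; units = mm
G90 ; absolute positioning
G28 ; home
; layer 1
G0 Z4.92
G0 X0.00 Y0.00
G1 X13.74 Y0.00
G1 X13.74 Y21.80
G1 X0.00 Y21.80
G1 X0.00 Y0.00
; layer 2
G0 Z9.84
G0 X0.00 Y0.00
G1 X13.74 Y0.00
G1 X13.74 Y14.54
G1 X0.00 Y14.54
G1 X0.00 Y0.00
; layer 3
G0 Z14.76
G0 X0.00 Y0.00
G1 X13.74 Y0.00
G1 X13.74 Y7.27
G1 X0.00 Y7.27
G1 X0.00 Y0.00
M2 ; end

The solid is a wedge (ramp): 13.7 × 29.1 mm base, rising to 19.7 mm along the y=0 edge and sloping linearly to z=0 at y=29.1. Slicing at Δz = 4.92 mm — 4 equal slices spanning the solid's height, so layer i sits at z = i·h/4 — gives 3 non-empty perimeters. Each is a 4-segment closed polygon; G0 lifts to the layer z and rapids to the start vertex, then G1 traces the edges. The cross-section shrinks linearly with z (the slice at the apex is degenerate and omitted).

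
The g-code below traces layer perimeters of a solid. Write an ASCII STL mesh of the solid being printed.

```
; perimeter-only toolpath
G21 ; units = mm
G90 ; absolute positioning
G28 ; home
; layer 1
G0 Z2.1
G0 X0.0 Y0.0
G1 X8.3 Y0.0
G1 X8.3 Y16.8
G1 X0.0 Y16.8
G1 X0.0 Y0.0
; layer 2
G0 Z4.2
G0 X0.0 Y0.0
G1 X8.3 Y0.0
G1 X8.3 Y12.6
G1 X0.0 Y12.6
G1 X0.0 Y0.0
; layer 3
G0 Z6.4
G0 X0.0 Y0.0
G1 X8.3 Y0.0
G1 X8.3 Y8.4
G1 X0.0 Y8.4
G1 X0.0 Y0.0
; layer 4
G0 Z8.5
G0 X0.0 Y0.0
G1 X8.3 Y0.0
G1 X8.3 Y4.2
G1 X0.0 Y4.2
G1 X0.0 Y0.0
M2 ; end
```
solid part
  facet normal 0.0000 0.0000 -1.0000
    outer loop
      vertex 8.3 21.0 0.0
      vertex 8.3 0.0 0.0
      vertex 0.0 0.0 0.0
    endloop
  endfacet
  facet normal 0.0000 0.0000 -1.0000
    outer loop
      vertex 0.0 21.0 0.0
      vertex 8.3 21.0 0.0
      vertex 0.0 0.0 0.0
    endloop
  endfacet
  facet normal 0.0000 -1.0000 0.0000
    outer loop
      vertex 0.0 0.0 0.0
      vertex 8.3 0.0 0.0
      vertex 8.3 0.0 10.6
    endloop
  endfacet
  facet normal 0.0000 -1.0000 0.0000
    outer loop
      vertex 0.0 0.0 0.0
      vertex 8.3 0.0 10.6
      vertex 0.0 0.0 10.6
    endloop
  endfacet
  facet normal 0.0000 0.4506 0.8927
    outer loop
      vertex 0.0 0.0 10.6
      vertex 8.3 0.0 10.6
      vertex 8.3 21.0 0.0
    endloop
  endfacet
  facet normal 0.0000 0.4506 0.8927
    outer loop
      vertex 0.0 0.0 10.6
      vertex 8.3 21.0 0.0
      vertex 0.0 21.0 0.0
    endloop
  endfacet
  facet normal -1.0000 0.0000 0.0000
    outer loop
      vertex 0.0 0.0 10.6
      vertex 0.0 21.0 0.0
      vertex 0.0 0.0 0.0
    endloop
  endfacet
  facet normal 1.0000 0.0000 0.0000
    outer loop
      vertex 8.3 0.0 0.0
      vertex 8.3 21.0 0.0
      vertex 8.3 0.0 10.6
    endloop
  endfacet
endsolid part

The G0 Z moves step by Δz≈2.1 mm. The G1 loops shrink linearly with z, so the solid tapers from its base footprint up to z≈10.6. Closing with a flat bottom cap and the tapered top and triangulating gives 8 facets — a wedge (ramp): 8.3 × 21 mm base, rising to 10.6 mm along the y=0 edge and sloping linearly to z=0 at y=21.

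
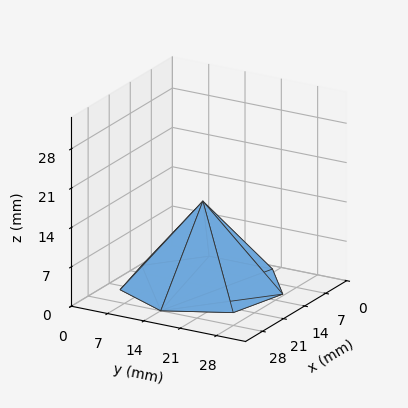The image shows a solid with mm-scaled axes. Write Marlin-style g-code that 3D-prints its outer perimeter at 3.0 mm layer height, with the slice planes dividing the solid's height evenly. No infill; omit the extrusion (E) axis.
Reading the render: the shape is a regular 7-sided pyramid, base circumscribed radius ≈ 14 mm, apex at z ≈ 15 mm (dimensions read to the nearest mm from the axis ticks). For the g-code, the solid's height is divided into equal slices at the stated Δz and each level perimeter traced with G1 moves after a G0 lift.

; perimeter-only toolpath
G21 ; units = mm
G90 ; absolute positioning
G28 ; home
; layer 1
G0 Z3.0
G0 X25.2 Y14.0
G1 X21.0 Y22.7
G1 X11.5 Y24.9
G1 X3.9 Y18.9
G1 X3.9 Y9.1
G1 X11.5 Y3.1
G1 X21.0 Y5.3
G1 X25.2 Y14.0
; layer 2
G0 Z6.0
G0 X22.4 Y14.0
G1 X19.2 Y20.5
G1 X12.1 Y22.2
G1 X6.4 Y17.7
G1 X6.4 Y10.3
G1 X12.1 Y5.8
G1 X19.2 Y7.5
G1 X22.4 Y14.0
; layer 3
G0 Z9.0
G0 X19.6 Y14.0
G1 X17.5 Y18.4
G1 X12.8 Y19.4
G1 X9.0 Y16.4
G1 X9.0 Y11.6
G1 X12.8 Y8.6
G1 X17.5 Y9.6
G1 X19.6 Y14.0
; layer 4
G0 Z12.0
G0 X16.8 Y14.0
G1 X15.7 Y16.2
G1 X13.4 Y16.7
G1 X11.5 Y15.2
G1 X11.5 Y12.8
G1 X13.4 Y11.3
G1 X15.7 Y11.8
G1 X16.8 Y14.0
M2 ; end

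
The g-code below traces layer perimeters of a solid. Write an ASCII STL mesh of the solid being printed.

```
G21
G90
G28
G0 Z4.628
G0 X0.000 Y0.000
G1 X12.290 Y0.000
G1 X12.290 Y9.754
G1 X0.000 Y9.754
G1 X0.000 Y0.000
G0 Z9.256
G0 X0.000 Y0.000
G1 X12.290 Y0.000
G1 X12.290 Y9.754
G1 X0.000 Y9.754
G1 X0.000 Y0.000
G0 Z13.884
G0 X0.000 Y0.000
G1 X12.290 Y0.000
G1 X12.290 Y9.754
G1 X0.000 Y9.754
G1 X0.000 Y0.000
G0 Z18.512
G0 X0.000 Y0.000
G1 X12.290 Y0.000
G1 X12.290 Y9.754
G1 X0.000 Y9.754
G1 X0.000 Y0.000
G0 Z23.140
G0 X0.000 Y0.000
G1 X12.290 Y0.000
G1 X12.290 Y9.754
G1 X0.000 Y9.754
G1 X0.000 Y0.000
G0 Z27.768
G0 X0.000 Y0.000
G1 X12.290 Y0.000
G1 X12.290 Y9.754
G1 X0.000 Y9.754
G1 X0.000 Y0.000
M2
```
solid part
  facet normal 0.0000 0.0000 -1.0000
    outer loop
      vertex 12.290 9.754 0.000
      vertex 12.290 0.000 0.000
      vertex 0.000 0.000 0.000
    endloop
  endfacet
  facet normal 0.0000 0.0000 -1.0000
    outer loop
      vertex 0.000 9.754 0.000
      vertex 12.290 9.754 0.000
      vertex 0.000 0.000 0.000
    endloop
  endfacet
  facet normal 0.0000 0.0000 1.0000
    outer loop
      vertex 0.000 0.000 27.768
      vertex 12.290 0.000 27.768
      vertex 12.290 9.754 27.768
    endloop
  endfacet
  facet normal 0.0000 0.0000 1.0000
    outer loop
      vertex 0.000 0.000 27.768
      vertex 12.290 9.754 27.768
      vertex 0.000 9.754 27.768
    endloop
  endfacet
  facet normal 0.0000 -1.0000 0.0000
    outer loop
      vertex 0.000 0.000 0.000
      vertex 12.290 0.000 0.000
      vertex 12.290 0.000 27.768
    endloop
  endfacet
  facet normal 0.0000 -1.0000 0.0000
    outer loop
      vertex 0.000 0.000 0.000
      vertex 12.290 0.000 27.768
      vertex 0.000 0.000 27.768
    endloop
  endfacet
  facet normal 0.0000 1.0000 0.0000
    outer loop
      vertex 12.290 9.754 27.768
      vertex 12.290 9.754 0.000
      vertex 0.000 9.754 0.000
    endloop
  endfacet
  facet normal 0.0000 1.0000 0.0000
    outer loop
      vertex 0.000 9.754 27.768
      vertex 12.290 9.754 27.768
      vertex 0.000 9.754 0.000
    endloop
  endfacet
  facet normal -1.0000 0.0000 0.0000
    outer loop
      vertex 0.000 9.754 27.768
      vertex 0.000 9.754 0.000
      vertex 0.000 0.000 0.000
    endloop
  endfacet
  facet normal -1.0000 0.0000 0.0000
    outer loop
      vertex 0.000 0.000 27.768
      vertex 0.000 9.754 27.768
      vertex 0.000 0.000 0.000
    endloop
  endfacet
  facet normal 1.0000 0.0000 0.0000
    outer loop
      vertex 12.290 0.000 0.000
      vertex 12.290 9.754 0.000
      vertex 12.290 9.754 27.768
    endloop
  endfacet
  facet normal 1.0000 0.0000 0.0000
    outer loop
      vertex 12.290 0.000 0.000
      vertex 12.290 9.754 27.768
      vertex 12.290 0.000 27.768
    endloop
  endfacet
endsolid part

The G0 Z moves step by Δz≈4.628 mm. Every layer's G1 loop is the same polygon, so the solid is a straight extrusion of it from z=0 to z≈27.8. Closing with flat bottom and top caps and triangulating gives 12 facets — a rectangular box, roughly 12.3 × 9.75 mm footprint and 27.8 mm tall.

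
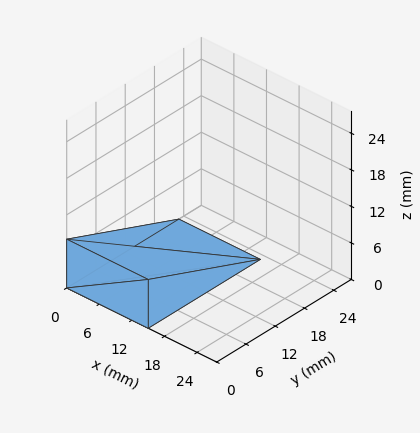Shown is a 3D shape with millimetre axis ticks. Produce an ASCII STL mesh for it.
Reading the render: the shape is a wedge (ramp): 15 × 23 mm base, rising to 8 mm along the y=0 edge and sloping linearly to z=0 at y=23 (dimensions read to the nearest mm from the axis ticks). For the STL, each face is triangulated and given an outward normal.

solid part
  facet normal 0.0000 0.0000 -1.0000
    outer loop
      vertex 15.00 23.00 0.00
      vertex 15.00 0.00 0.00
      vertex 0.00 0.00 0.00
    endloop
  endfacet
  facet normal 0.0000 0.0000 -1.0000
    outer loop
      vertex 0.00 23.00 0.00
      vertex 15.00 23.00 0.00
      vertex 0.00 0.00 0.00
    endloop
  endfacet
  facet normal 0.0000 -1.0000 0.0000
    outer loop
      vertex 0.00 0.00 0.00
      vertex 15.00 0.00 0.00
      vertex 15.00 0.00 8.00
    endloop
  endfacet
  facet normal 0.0000 -1.0000 0.0000
    outer loop
      vertex 0.00 0.00 0.00
      vertex 15.00 0.00 8.00
      vertex 0.00 0.00 8.00
    endloop
  endfacet
  facet normal 0.0000 0.3285 0.9445
    outer loop
      vertex 0.00 0.00 8.00
      vertex 15.00 0.00 8.00
      vertex 15.00 23.00 0.00
    endloop
  endfacet
  facet normal 0.0000 0.3285 0.9445
    outer loop
      vertex 0.00 0.00 8.00
      vertex 15.00 23.00 0.00
      vertex 0.00 23.00 0.00
    endloop
  endfacet
  facet normal -1.0000 0.0000 0.0000
    outer loop
      vertex 0.00 0.00 8.00
      vertex 0.00 23.00 0.00
      vertex 0.00 0.00 0.00
    endloop
  endfacet
  facet normal 1.0000 0.0000 0.0000
    outer loop
      vertex 15.00 0.00 0.00
      vertex 15.00 23.00 0.00
      vertex 15.00 0.00 8.00
    endloop
  endfacet
endsolid part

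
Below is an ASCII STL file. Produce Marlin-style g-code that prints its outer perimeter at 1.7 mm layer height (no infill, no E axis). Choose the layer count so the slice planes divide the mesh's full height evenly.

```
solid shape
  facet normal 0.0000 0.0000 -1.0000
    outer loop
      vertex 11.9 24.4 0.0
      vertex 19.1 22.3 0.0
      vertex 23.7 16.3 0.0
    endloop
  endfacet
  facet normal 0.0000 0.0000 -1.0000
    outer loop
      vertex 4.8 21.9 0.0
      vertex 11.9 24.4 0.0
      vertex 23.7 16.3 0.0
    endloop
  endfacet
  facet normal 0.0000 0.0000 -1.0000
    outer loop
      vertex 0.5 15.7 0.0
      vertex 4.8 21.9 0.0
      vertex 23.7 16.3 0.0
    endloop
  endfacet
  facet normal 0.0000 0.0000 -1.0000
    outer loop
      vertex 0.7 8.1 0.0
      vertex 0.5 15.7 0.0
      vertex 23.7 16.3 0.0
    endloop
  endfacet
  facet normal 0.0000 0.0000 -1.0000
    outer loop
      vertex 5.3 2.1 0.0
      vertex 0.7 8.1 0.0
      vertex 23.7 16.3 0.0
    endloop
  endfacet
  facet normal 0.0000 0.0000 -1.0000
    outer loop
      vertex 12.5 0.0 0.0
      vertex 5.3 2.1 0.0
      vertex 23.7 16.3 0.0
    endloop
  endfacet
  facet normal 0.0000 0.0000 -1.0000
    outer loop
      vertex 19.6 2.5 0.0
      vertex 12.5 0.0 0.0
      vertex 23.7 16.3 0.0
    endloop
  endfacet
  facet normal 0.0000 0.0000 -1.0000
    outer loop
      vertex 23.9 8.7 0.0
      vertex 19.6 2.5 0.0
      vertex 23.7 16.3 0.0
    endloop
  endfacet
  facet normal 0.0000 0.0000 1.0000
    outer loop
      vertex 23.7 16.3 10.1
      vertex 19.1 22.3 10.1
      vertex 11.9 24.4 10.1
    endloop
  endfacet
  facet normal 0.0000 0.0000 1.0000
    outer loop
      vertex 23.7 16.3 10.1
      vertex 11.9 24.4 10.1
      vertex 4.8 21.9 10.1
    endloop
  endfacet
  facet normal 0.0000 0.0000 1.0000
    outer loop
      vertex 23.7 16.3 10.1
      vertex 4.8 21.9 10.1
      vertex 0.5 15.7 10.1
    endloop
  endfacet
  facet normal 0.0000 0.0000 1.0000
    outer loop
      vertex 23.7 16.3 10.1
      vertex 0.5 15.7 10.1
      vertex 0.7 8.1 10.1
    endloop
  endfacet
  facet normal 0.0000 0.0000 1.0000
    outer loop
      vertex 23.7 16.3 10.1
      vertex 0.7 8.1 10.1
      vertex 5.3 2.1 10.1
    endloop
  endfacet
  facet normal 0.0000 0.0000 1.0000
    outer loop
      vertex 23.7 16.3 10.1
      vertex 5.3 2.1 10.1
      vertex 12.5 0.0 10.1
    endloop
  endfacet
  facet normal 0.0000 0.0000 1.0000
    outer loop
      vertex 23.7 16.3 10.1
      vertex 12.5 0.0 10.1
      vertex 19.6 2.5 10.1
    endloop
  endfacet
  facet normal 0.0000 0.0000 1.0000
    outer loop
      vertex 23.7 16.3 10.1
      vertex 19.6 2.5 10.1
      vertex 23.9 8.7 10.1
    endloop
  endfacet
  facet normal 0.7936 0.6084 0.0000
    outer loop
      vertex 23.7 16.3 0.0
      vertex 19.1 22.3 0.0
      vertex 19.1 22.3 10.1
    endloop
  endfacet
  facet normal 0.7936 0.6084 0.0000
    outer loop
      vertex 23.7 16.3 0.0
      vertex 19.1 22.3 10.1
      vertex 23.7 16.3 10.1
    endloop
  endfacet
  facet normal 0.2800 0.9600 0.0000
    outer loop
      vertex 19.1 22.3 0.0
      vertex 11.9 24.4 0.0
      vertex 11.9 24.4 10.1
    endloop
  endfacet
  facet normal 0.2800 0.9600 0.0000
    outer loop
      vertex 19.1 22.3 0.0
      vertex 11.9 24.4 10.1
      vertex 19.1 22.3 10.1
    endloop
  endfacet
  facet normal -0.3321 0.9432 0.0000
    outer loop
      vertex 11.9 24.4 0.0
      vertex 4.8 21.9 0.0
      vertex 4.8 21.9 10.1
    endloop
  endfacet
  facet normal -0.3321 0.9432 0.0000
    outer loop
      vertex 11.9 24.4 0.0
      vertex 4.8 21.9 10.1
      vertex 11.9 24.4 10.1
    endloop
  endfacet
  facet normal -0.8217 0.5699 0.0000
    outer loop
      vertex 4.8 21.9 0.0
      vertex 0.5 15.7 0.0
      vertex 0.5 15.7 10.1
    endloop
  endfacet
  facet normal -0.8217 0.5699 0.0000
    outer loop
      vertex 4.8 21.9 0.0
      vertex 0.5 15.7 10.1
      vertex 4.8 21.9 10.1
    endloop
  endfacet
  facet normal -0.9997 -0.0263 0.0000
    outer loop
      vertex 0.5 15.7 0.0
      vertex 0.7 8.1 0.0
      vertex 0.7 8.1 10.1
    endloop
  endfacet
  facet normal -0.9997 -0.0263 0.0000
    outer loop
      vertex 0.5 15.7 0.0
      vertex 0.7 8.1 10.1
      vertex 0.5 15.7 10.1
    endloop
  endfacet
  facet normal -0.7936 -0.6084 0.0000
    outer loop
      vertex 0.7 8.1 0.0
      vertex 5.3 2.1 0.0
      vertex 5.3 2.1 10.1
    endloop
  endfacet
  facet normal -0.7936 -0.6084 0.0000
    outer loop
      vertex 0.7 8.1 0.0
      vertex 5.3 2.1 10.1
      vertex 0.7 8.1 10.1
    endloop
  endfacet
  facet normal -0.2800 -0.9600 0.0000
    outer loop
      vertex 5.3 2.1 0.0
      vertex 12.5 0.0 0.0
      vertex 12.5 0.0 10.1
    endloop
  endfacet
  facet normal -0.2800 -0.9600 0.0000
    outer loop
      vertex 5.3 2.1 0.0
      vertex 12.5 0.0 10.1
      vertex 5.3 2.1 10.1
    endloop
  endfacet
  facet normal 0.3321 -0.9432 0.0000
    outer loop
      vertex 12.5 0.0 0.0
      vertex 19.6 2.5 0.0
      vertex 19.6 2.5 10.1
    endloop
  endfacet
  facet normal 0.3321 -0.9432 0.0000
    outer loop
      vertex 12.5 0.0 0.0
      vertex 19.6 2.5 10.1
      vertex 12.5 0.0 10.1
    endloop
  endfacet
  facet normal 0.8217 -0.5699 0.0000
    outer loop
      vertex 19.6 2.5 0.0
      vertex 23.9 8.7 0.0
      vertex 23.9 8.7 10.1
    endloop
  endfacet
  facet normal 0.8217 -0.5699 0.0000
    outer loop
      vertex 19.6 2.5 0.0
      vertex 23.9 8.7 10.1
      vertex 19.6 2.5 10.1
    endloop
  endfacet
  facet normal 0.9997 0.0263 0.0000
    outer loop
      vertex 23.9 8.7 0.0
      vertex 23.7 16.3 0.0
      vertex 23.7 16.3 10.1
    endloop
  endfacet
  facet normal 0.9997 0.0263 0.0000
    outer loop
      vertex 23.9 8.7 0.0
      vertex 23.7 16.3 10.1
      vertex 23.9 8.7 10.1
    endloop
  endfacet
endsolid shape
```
; perimeter-only toolpath
G21 ; units = mm
G90 ; absolute positioning
G28 ; home
; layer 1
G0 Z1.7
G0 X23.7 Y16.3
G1 X19.1 Y22.3
G1 X11.9 Y24.4
G1 X4.8 Y21.9
G1 X0.5 Y15.7
G1 X0.7 Y8.1
G1 X5.3 Y2.1
G1 X12.5 Y0.0
G1 X19.6 Y2.5
G1 X23.9 Y8.7
G1 X23.7 Y16.3
; layer 2
G0 Z3.4
G0 X23.7 Y16.3
G1 X19.1 Y22.3
G1 X11.9 Y24.4
G1 X4.8 Y21.9
G1 X0.5 Y15.7
G1 X0.7 Y8.1
G1 X5.3 Y2.1
G1 X12.5 Y0.0
G1 X19.6 Y2.5
G1 X23.9 Y8.7
G1 X23.7 Y16.3
; layer 3
G0 Z5.0
G0 X23.7 Y16.3
G1 X19.1 Y22.3
G1 X11.9 Y24.4
G1 X4.8 Y21.9
G1 X0.5 Y15.7
G1 X0.7 Y8.1
G1 X5.3 Y2.1
G1 X12.5 Y0.0
G1 X19.6 Y2.5
G1 X23.9 Y8.7
G1 X23.7 Y16.3
; layer 4
G0 Z6.7
G0 X23.7 Y16.3
G1 X19.1 Y22.3
G1 X11.9 Y24.4
G1 X4.8 Y21.9
G1 X0.5 Y15.7
G1 X0.7 Y8.1
G1 X5.3 Y2.1
G1 X12.5 Y0.0
G1 X19.6 Y2.5
G1 X23.9 Y8.7
G1 X23.7 Y16.3
; layer 5
G0 Z8.4
G0 X23.7 Y16.3
G1 X19.1 Y22.3
G1 X11.9 Y24.4
G1 X4.8 Y21.9
G1 X0.5 Y15.7
G1 X0.7 Y8.1
G1 X5.3 Y2.1
G1 X12.5 Y0.0
G1 X19.6 Y2.5
G1 X23.9 Y8.7
G1 X23.7 Y16.3
; layer 6
G0 Z10.1
G0 X23.7 Y16.3
G1 X19.1 Y22.3
G1 X11.9 Y24.4
G1 X4.8 Y21.9
G1 X0.5 Y15.7
G1 X0.7 Y8.1
G1 X5.3 Y2.1
G1 X12.5 Y0.0
G1 X19.6 Y2.5
G1 X23.9 Y8.7
G1 X23.7 Y16.3
M2 ; end

The solid is a regular 10-sided prism (a cylinder approximated with 10 flat sides), circumscribed radius ≈ 12.2 mm, height ≈ 10.1 mm. Slicing at Δz = 1.7 mm — 6 equal slices spanning the solid's height, so layer i sits at z = i·h/6 — gives 6 non-empty perimeters. Each is a 10-segment closed polygon; G0 lifts to the layer z and rapids to the start vertex, then G1 traces the edges.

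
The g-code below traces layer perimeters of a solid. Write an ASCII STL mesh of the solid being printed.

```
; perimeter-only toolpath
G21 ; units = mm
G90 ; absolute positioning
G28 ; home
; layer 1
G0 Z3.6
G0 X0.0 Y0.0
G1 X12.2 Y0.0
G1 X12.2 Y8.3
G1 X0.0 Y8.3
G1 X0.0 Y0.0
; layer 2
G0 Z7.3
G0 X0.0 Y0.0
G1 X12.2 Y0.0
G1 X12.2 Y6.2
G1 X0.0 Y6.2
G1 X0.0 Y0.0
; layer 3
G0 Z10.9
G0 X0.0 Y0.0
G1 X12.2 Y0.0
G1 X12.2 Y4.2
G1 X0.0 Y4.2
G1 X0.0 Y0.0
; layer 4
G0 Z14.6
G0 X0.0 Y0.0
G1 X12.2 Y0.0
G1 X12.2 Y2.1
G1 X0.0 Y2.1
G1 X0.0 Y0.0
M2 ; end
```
solid part
  facet normal 0.0000 0.0000 -1.0000
    outer loop
      vertex 12.2 10.4 0.0
      vertex 12.2 0.0 0.0
      vertex 0.0 0.0 0.0
    endloop
  endfacet
  facet normal 0.0000 0.0000 -1.0000
    outer loop
      vertex 0.0 10.4 0.0
      vertex 12.2 10.4 0.0
      vertex 0.0 0.0 0.0
    endloop
  endfacet
  facet normal 0.0000 -1.0000 0.0000
    outer loop
      vertex 0.0 0.0 0.0
      vertex 12.2 0.0 0.0
      vertex 12.2 0.0 18.2
    endloop
  endfacet
  facet normal 0.0000 -1.0000 0.0000
    outer loop
      vertex 0.0 0.0 0.0
      vertex 12.2 0.0 18.2
      vertex 0.0 0.0 18.2
    endloop
  endfacet
  facet normal 0.0000 0.8682 0.4961
    outer loop
      vertex 0.0 0.0 18.2
      vertex 12.2 0.0 18.2
      vertex 12.2 10.4 0.0
    endloop
  endfacet
  facet normal 0.0000 0.8682 0.4961
    outer loop
      vertex 0.0 0.0 18.2
      vertex 12.2 10.4 0.0
      vertex 0.0 10.4 0.0
    endloop
  endfacet
  facet normal -1.0000 0.0000 0.0000
    outer loop
      vertex 0.0 0.0 18.2
      vertex 0.0 10.4 0.0
      vertex 0.0 0.0 0.0
    endloop
  endfacet
  facet normal 1.0000 0.0000 0.0000
    outer loop
      vertex 12.2 0.0 0.0
      vertex 12.2 10.4 0.0
      vertex 12.2 0.0 18.2
    endloop
  endfacet
endsolid part

The G0 Z moves step by Δz≈3.6 mm. The G1 loops shrink linearly with z, so the solid tapers from its base footprint up to z≈18.2. Closing with a flat bottom cap and the tapered top and triangulating gives 8 facets — a wedge (ramp): 12.2 × 10.4 mm base, rising to 18.2 mm along the y=0 edge and sloping linearly to z=0 at y=10.4.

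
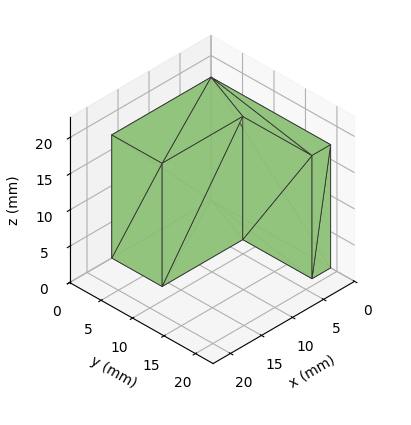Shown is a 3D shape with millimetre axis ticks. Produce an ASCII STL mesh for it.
Reading the render: the shape is an L-shaped prism: outer 16 × 19 mm, arm thicknesses ≈ 8 mm (horizontal) and 3 mm (vertical), extruded 17 mm in z (dimensions read to the nearest mm from the axis ticks). For the STL, each face is triangulated and given an outward normal.

solid part
  facet normal 0.0000 0.0000 -1.0000
    outer loop
      vertex 16.000 8.000 0.000
      vertex 16.000 0.000 0.000
      vertex 0.000 0.000 0.000
    endloop
  endfacet
  facet normal 0.0000 0.0000 -1.0000
    outer loop
      vertex 3.000 8.000 0.000
      vertex 16.000 8.000 0.000
      vertex 0.000 0.000 0.000
    endloop
  endfacet
  facet normal 0.0000 0.0000 -1.0000
    outer loop
      vertex 3.000 19.000 0.000
      vertex 3.000 8.000 0.000
      vertex 0.000 0.000 0.000
    endloop
  endfacet
  facet normal 0.0000 0.0000 -1.0000
    outer loop
      vertex 0.000 19.000 0.000
      vertex 3.000 19.000 0.000
      vertex 0.000 0.000 0.000
    endloop
  endfacet
  facet normal 0.0000 0.0000 1.0000
    outer loop
      vertex 0.000 0.000 17.000
      vertex 16.000 0.000 17.000
      vertex 16.000 8.000 17.000
    endloop
  endfacet
  facet normal 0.0000 0.0000 1.0000
    outer loop
      vertex 0.000 0.000 17.000
      vertex 16.000 8.000 17.000
      vertex 3.000 8.000 17.000
    endloop
  endfacet
  facet normal 0.0000 0.0000 1.0000
    outer loop
      vertex 0.000 0.000 17.000
      vertex 3.000 8.000 17.000
      vertex 3.000 19.000 17.000
    endloop
  endfacet
  facet normal 0.0000 0.0000 1.0000
    outer loop
      vertex 0.000 0.000 17.000
      vertex 3.000 19.000 17.000
      vertex 0.000 19.000 17.000
    endloop
  endfacet
  facet normal 0.0000 -1.0000 0.0000
    outer loop
      vertex 0.000 0.000 0.000
      vertex 16.000 0.000 0.000
      vertex 16.000 0.000 17.000
    endloop
  endfacet
  facet normal 0.0000 -1.0000 0.0000
    outer loop
      vertex 0.000 0.000 0.000
      vertex 16.000 0.000 17.000
      vertex 0.000 0.000 17.000
    endloop
  endfacet
  facet normal 1.0000 0.0000 0.0000
    outer loop
      vertex 16.000 0.000 0.000
      vertex 16.000 8.000 0.000
      vertex 16.000 8.000 17.000
    endloop
  endfacet
  facet normal 1.0000 0.0000 0.0000
    outer loop
      vertex 16.000 0.000 0.000
      vertex 16.000 8.000 17.000
      vertex 16.000 0.000 17.000
    endloop
  endfacet
  facet normal 0.0000 1.0000 0.0000
    outer loop
      vertex 16.000 8.000 0.000
      vertex 3.000 8.000 0.000
      vertex 3.000 8.000 17.000
    endloop
  endfacet
  facet normal 0.0000 1.0000 0.0000
    outer loop
      vertex 16.000 8.000 0.000
      vertex 3.000 8.000 17.000
      vertex 16.000 8.000 17.000
    endloop
  endfacet
  facet normal 1.0000 0.0000 0.0000
    outer loop
      vertex 3.000 8.000 0.000
      vertex 3.000 19.000 0.000
      vertex 3.000 19.000 17.000
    endloop
  endfacet
  facet normal 1.0000 0.0000 0.0000
    outer loop
      vertex 3.000 8.000 0.000
      vertex 3.000 19.000 17.000
      vertex 3.000 8.000 17.000
    endloop
  endfacet
  facet normal 0.0000 1.0000 0.0000
    outer loop
      vertex 3.000 19.000 0.000
      vertex 0.000 19.000 0.000
      vertex 0.000 19.000 17.000
    endloop
  endfacet
  facet normal 0.0000 1.0000 0.0000
    outer loop
      vertex 3.000 19.000 0.000
      vertex 0.000 19.000 17.000
      vertex 3.000 19.000 17.000
    endloop
  endfacet
  facet normal -1.0000 0.0000 0.0000
    outer loop
      vertex 0.000 19.000 0.000
      vertex 0.000 0.000 0.000
      vertex 0.000 0.000 17.000
    endloop
  endfacet
  facet normal -1.0000 0.0000 0.0000
    outer loop
      vertex 0.000 19.000 0.000
      vertex 0.000 0.000 17.000
      vertex 0.000 19.000 17.000
    endloop
  endfacet
endsolid part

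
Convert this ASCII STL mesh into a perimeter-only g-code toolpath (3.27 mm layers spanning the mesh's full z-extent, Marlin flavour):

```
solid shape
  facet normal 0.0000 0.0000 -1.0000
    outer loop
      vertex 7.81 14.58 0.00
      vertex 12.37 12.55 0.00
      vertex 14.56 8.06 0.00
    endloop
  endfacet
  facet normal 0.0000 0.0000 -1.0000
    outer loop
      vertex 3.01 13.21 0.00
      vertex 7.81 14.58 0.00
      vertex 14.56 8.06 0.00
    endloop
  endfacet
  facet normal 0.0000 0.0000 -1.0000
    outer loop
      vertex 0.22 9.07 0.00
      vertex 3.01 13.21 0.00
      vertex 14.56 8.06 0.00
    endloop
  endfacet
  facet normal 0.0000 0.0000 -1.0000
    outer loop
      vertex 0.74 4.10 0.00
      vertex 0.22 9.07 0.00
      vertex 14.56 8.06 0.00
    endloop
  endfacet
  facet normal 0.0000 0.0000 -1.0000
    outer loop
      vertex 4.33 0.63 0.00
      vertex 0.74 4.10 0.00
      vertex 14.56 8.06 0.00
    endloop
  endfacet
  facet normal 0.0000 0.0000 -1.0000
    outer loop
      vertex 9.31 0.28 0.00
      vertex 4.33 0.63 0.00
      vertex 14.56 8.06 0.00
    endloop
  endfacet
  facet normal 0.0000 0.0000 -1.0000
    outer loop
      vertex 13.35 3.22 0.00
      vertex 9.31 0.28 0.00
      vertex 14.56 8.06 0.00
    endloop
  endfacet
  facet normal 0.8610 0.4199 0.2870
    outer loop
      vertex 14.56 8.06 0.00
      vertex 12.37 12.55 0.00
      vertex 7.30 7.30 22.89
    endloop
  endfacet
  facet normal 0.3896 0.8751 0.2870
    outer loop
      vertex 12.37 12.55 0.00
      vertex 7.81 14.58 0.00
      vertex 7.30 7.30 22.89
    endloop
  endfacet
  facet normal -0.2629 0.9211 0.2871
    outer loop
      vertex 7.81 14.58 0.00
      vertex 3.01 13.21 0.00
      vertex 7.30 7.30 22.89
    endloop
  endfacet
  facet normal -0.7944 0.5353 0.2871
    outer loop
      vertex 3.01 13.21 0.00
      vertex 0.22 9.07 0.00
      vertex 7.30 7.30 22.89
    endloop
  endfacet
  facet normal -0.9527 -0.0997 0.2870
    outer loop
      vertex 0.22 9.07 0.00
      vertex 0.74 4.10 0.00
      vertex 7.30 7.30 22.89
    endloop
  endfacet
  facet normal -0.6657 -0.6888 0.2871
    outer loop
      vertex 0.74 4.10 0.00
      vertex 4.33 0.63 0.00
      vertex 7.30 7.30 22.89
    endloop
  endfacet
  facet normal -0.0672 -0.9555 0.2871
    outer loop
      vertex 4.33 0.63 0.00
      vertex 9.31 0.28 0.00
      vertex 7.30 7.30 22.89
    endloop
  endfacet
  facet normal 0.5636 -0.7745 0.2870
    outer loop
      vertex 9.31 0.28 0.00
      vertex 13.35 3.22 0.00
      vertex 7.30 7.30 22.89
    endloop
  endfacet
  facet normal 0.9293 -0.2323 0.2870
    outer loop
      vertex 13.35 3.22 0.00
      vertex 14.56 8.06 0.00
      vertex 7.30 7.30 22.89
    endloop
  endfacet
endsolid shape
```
; perimeter-only toolpath
G21 ; units = mm
G90 ; absolute positioning
G28 ; home
; layer 1
G0 Z3.27
G0 X13.52 Y7.95
G1 X11.65 Y11.80
G1 X7.74 Y13.54
G1 X3.62 Y12.37
G1 X1.23 Y8.82
G1 X1.68 Y4.56
G1 X4.75 Y1.58
G1 X9.02 Y1.28
G1 X12.49 Y3.80
G1 X13.52 Y7.95
; layer 2
G0 Z6.54
G0 X12.49 Y7.84
G1 X10.92 Y11.05
G1 X7.66 Y12.50
G1 X4.24 Y11.52
G1 X2.24 Y8.56
G1 X2.61 Y5.01
G1 X5.18 Y2.54
G1 X8.74 Y2.29
G1 X11.62 Y4.39
G1 X12.49 Y7.84
; layer 3
G0 Z9.81
G0 X11.45 Y7.73
G1 X10.20 Y10.30
G1 X7.59 Y11.46
G1 X4.85 Y10.68
G1 X3.25 Y8.31
G1 X3.55 Y5.47
G1 X5.60 Y3.49
G1 X8.45 Y3.29
G1 X10.76 Y4.97
G1 X11.45 Y7.73
; layer 4
G0 Z13.08
G0 X10.41 Y7.63
G1 X9.47 Y9.55
G1 X7.52 Y10.42
G1 X5.46 Y9.83
G1 X4.27 Y8.06
G1 X4.49 Y5.93
G1 X6.03 Y4.44
G1 X8.16 Y4.29
G1 X9.89 Y5.55
G1 X10.41 Y7.63
; layer 5
G0 Z16.35
G0 X9.37 Y7.52
G1 X8.75 Y8.80
G1 X7.45 Y9.38
G1 X6.07 Y8.99
G1 X5.28 Y7.81
G1 X5.43 Y6.39
G1 X6.45 Y5.39
G1 X7.87 Y5.29
G1 X9.03 Y6.13
G1 X9.37 Y7.52
; layer 6
G0 Z19.62
G0 X8.34 Y7.41
G1 X8.02 Y8.05
G1 X7.37 Y8.34
G1 X6.69 Y8.14
G1 X6.29 Y7.55
G1 X6.36 Y6.84
G1 X6.88 Y6.35
G1 X7.59 Y6.30
G1 X8.16 Y6.72
G1 X8.34 Y7.41
M2 ; end

The solid is a regular 9-sided pyramid, base circumscribed radius ≈ 7.3 mm, apex at z ≈ 22.9 mm. Slicing at Δz = 3.27 mm — 7 equal slices spanning the solid's height, so layer i sits at z = i·h/7 — gives 6 non-empty perimeters. Each is a 9-segment closed polygon; G0 lifts to the layer z and rapids to the start vertex, then G1 traces the edges. The cross-section shrinks linearly with z (the slice at the apex is degenerate and omitted).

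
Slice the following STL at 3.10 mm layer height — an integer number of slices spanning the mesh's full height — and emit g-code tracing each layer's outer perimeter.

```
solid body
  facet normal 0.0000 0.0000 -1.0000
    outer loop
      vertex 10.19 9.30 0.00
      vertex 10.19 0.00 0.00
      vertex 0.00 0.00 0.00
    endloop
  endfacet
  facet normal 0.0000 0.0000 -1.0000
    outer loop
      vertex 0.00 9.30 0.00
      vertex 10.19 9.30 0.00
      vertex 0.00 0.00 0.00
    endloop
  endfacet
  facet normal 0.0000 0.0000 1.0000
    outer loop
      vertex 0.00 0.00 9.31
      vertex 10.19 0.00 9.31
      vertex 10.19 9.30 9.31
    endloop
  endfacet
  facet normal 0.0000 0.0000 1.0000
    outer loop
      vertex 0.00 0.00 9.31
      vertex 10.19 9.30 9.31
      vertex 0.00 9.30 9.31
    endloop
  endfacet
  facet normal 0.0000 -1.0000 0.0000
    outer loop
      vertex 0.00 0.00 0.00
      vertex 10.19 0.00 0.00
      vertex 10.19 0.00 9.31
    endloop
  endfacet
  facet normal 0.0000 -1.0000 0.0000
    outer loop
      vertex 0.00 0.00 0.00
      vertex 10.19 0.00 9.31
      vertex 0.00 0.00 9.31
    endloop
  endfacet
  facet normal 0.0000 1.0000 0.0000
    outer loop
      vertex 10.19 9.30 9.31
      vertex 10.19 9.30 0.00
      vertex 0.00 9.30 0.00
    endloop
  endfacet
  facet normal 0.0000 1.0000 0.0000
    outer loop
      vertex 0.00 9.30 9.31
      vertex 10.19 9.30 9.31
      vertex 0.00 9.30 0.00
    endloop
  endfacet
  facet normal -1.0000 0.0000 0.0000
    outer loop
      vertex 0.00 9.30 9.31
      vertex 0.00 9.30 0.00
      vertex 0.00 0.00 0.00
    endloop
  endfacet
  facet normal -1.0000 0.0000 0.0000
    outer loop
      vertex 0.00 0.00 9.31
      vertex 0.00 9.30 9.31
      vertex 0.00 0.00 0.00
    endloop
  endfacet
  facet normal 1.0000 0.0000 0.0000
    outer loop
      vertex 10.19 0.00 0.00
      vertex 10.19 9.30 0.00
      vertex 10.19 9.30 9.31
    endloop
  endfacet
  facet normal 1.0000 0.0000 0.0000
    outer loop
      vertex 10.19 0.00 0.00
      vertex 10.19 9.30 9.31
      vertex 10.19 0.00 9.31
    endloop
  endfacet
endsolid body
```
; perimeter-only toolpath
G21 ; units = mm
G90 ; absolute positioning
G28 ; home
; layer 1
G0 Z3.10
G0 X0.00 Y0.00
G1 X10.19 Y0.00
G1 X10.19 Y9.30
G1 X0.00 Y9.30
G1 X0.00 Y0.00
; layer 2
G0 Z6.21
G0 X0.00 Y0.00
G1 X10.19 Y0.00
G1 X10.19 Y9.30
G1 X0.00 Y9.30
G1 X0.00 Y0.00
; layer 3
G0 Z9.31
G0 X0.00 Y0.00
G1 X10.19 Y0.00
G1 X10.19 Y9.30
G1 X0.00 Y9.30
G1 X0.00 Y0.00
M2 ; end

The solid is a rectangular box, roughly 10.2 × 9.3 mm footprint and 9.31 mm tall. Slicing at Δz = 3.10 mm — 3 equal slices spanning the solid's height, so layer i sits at z = i·h/3 — gives 3 non-empty perimeters. Each is a 4-segment closed polygon; G0 lifts to the layer z and rapids to the start vertex, then G1 traces the edges.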